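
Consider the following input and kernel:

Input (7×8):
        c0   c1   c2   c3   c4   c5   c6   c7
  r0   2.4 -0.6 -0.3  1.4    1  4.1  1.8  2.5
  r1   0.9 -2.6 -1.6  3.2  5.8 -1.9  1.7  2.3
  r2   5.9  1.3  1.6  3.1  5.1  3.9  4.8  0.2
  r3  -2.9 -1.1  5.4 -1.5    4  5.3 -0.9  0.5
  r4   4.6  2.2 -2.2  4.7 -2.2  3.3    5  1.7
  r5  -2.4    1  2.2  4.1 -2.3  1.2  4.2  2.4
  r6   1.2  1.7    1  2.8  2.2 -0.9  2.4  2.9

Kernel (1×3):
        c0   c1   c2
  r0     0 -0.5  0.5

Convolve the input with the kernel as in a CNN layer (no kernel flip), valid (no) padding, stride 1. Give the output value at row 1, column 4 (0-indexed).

The receptive field on the input at this output position is [5.8 -1.9 1.7]. Elementwise product with the kernel and sum: -1.9·-0.5 + 1.7·0.5.

1.8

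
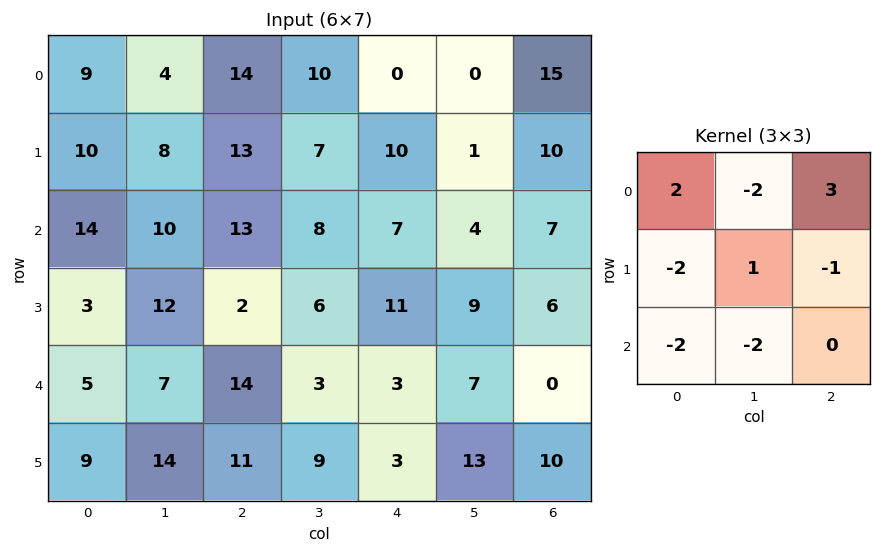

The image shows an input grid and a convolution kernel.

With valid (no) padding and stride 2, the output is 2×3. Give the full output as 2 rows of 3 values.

Output[0,0]: The receptive field on the input at this output position is [9 4 14 / 10 8 13 / 14 10 13]. Elementwise product with the kernel and sum: 9·2 + 4·-2 + 14·3 + 10·-2 + 8·1 + 13·-1 + 14·-2 + 10·-2.
Output[0,1]: The receptive field on the input at this output position is [14 10 0 / 13 7 10 / 13 8 7]. Elementwise product with the kernel and sum: 14·2 + 10·-2 + 0·3 + 13·-2 + 7·1 + 10·-1 + 13·-2 + 8·-2.

-21 -63 -6
27 -12 -12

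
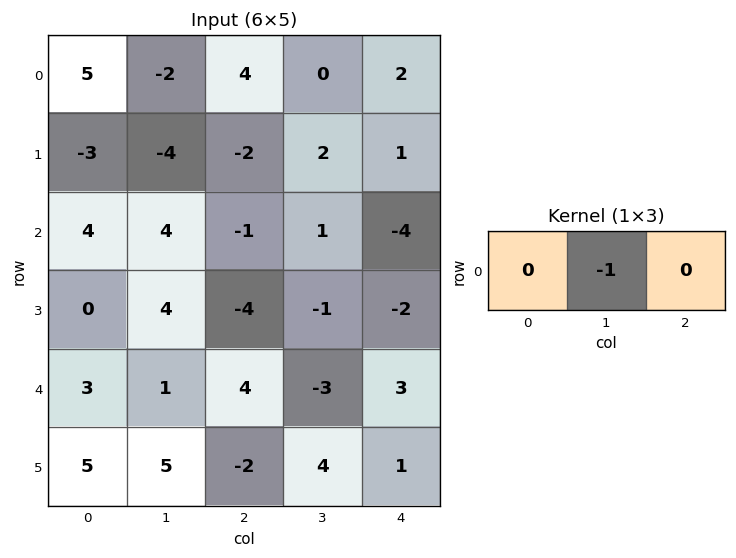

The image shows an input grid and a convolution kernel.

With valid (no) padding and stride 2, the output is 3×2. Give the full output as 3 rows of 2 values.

Output[0,0]: The receptive field on the input at this output position is [5 -2 4]. Elementwise product with the kernel and sum: -2·-1.
Output[0,1]: The receptive field on the input at this output position is [4 0 2]. Elementwise product with the kernel and sum: 0·-1.

2 0
-4 -1
-1 3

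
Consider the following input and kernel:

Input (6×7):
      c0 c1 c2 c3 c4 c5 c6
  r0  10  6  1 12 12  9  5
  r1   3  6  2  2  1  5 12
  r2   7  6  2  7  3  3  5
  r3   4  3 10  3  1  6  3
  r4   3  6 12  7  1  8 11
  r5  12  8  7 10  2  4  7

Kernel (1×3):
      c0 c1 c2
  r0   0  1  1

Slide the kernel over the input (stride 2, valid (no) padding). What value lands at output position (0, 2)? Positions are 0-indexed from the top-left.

14

The receptive field on the input at this output position is [12 9 5]. Elementwise product with the kernel and sum: 9·1 + 5·1.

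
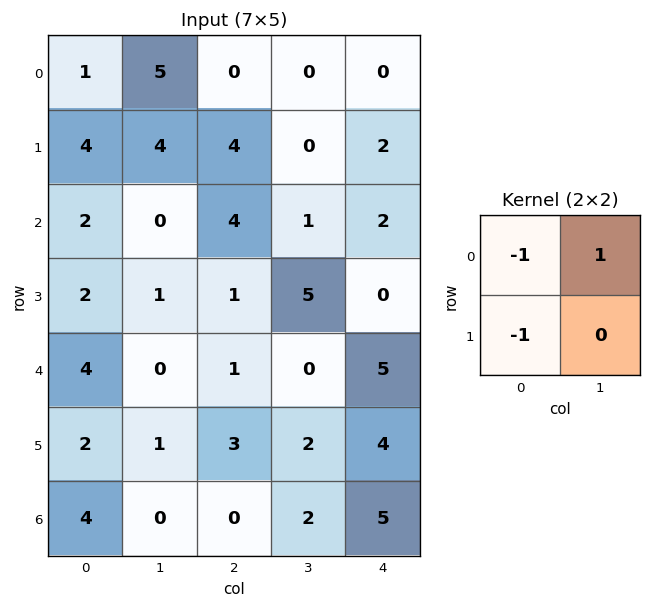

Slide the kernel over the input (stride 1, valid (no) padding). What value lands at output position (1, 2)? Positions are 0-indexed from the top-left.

-8

The receptive field on the input at this output position is [4 0 / 4 1]. Elementwise product with the kernel and sum: 4·-1 + 0·1 + 4·-1.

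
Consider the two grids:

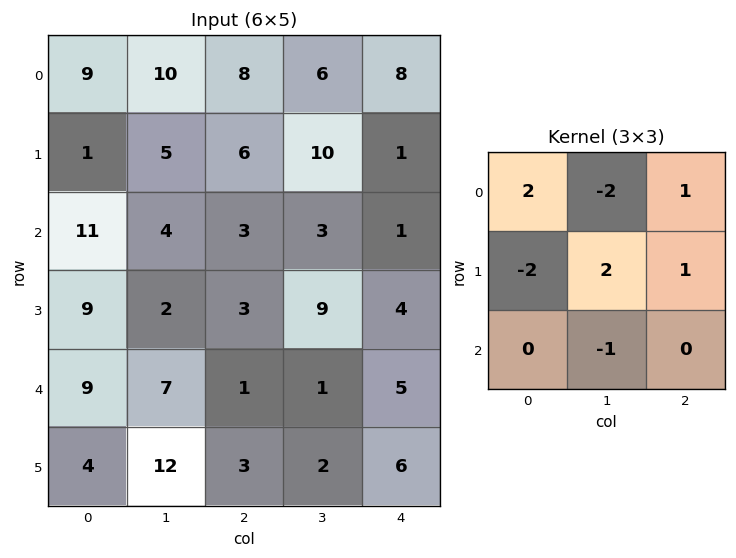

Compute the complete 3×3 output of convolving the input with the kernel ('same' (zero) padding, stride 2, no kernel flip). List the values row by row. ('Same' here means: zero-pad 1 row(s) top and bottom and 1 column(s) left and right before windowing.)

27 -4 3
20 6 10
5 -7 12

Output[0,0]: The receptive field on the zero-padded input at this output position is [0 0 0 / 0 9 10 / 0 1 5]. Elementwise product with the kernel and sum: 0·2 + 0·-2 + 0·1 + 0·-2 + 9·2 + 10·1 + 1·-1.
Output[0,1]: The receptive field on the zero-padded input at this output position is [0 0 0 / 10 8 6 / 5 6 10]. Elementwise product with the kernel and sum: 0·2 + 0·-2 + 0·1 + 10·-2 + 8·2 + 6·1 + 6·-1.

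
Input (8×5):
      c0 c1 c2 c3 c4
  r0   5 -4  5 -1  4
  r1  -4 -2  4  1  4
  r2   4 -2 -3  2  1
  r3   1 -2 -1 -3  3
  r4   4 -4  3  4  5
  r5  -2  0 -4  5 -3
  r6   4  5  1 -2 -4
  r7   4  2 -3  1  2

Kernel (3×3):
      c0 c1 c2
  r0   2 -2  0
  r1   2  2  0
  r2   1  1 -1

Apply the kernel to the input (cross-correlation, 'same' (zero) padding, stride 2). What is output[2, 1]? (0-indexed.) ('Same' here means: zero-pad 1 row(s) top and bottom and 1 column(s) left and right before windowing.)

The receptive field on the zero-padded input at this output position is [-2 -1 -3 / -4 3 4 / 0 -4 5]. Elementwise product with the kernel and sum: -2·2 + -1·-2 + -4·2 + 3·2 + 0·1 + -4·1 + 5·-1.

-13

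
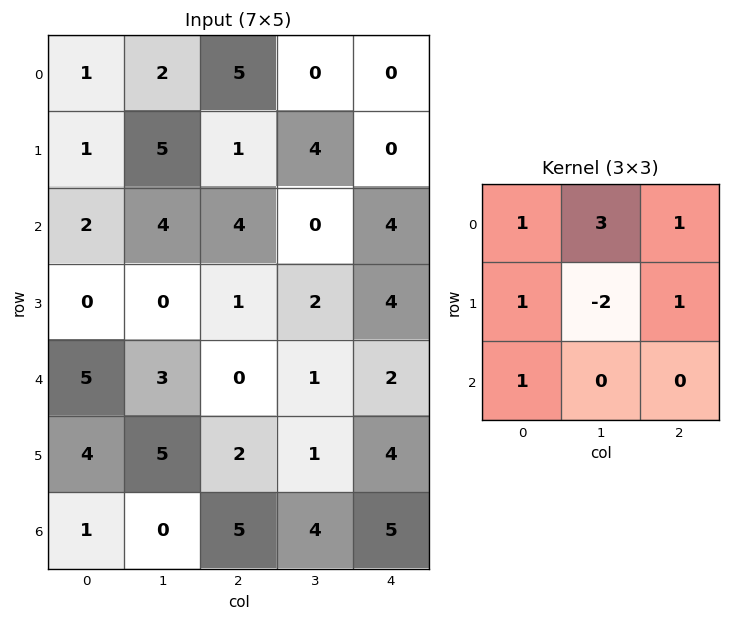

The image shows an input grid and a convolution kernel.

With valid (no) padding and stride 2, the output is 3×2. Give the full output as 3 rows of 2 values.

Output[0,0]: The receptive field on the input at this output position is [1 2 5 / 1 5 1 / 2 4 4]. Elementwise product with the kernel and sum: 1·1 + 2·3 + 5·1 + 1·1 + 5·-2 + 1·1 + 2·1.

6 2
24 9
11 14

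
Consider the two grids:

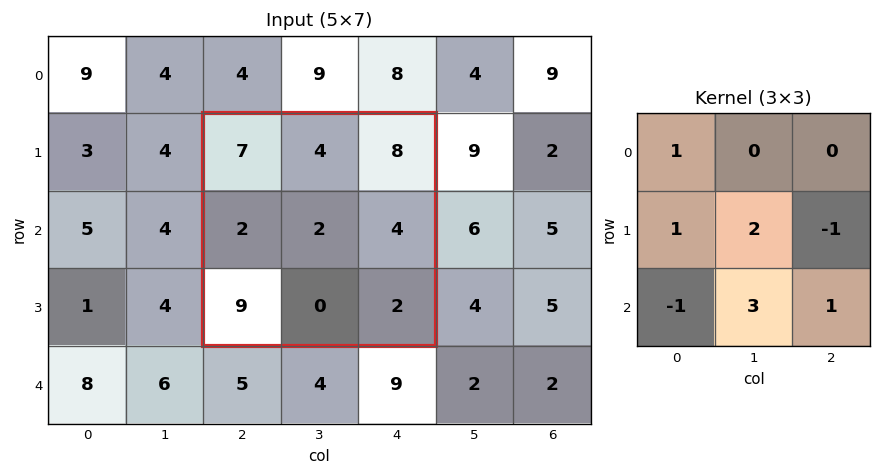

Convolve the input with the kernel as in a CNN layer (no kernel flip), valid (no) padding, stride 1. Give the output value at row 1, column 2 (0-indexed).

2

The receptive field on the input at this output position is [7 4 8 / 2 2 4 / 9 0 2]. Elementwise product with the kernel and sum: 7·1 + 2·1 + 2·2 + 4·-1 + 9·-1 + 0·3 + 2·1.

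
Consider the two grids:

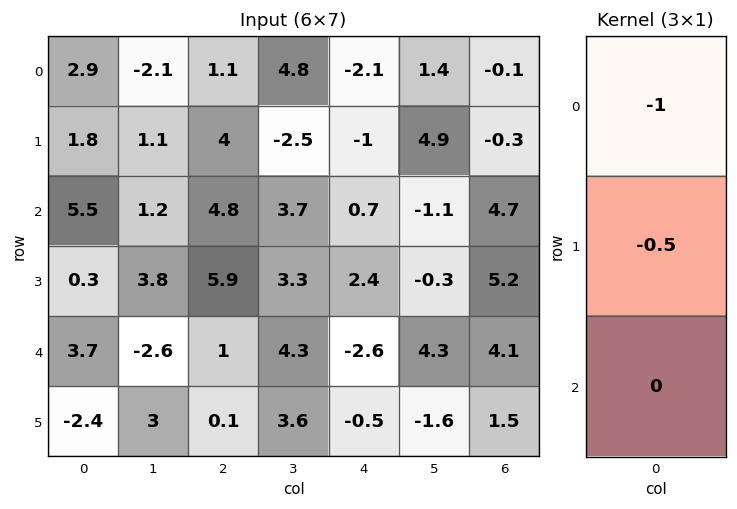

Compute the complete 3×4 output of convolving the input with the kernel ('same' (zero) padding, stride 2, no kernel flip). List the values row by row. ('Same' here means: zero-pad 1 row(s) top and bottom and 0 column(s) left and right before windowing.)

Output[0,0]: The receptive field on the zero-padded input at this output position is [0 / 2.9 / 1.8]. Elementwise product with the kernel and sum: 0·-1 + 2.9·-0.5.
Output[0,1]: The receptive field on the zero-padded input at this output position is [0 / 1.1 / 4]. Elementwise product with the kernel and sum: 0·-1 + 1.1·-0.5.

-1.45 -0.55 1.05 0.05
-4.55 -6.4 0.65 -2.05
-2.15 -6.4 -1.1 -7.25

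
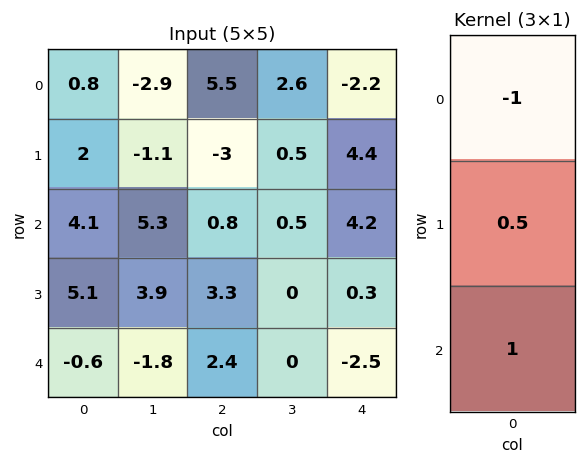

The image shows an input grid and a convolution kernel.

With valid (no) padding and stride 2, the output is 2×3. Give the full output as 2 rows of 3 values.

Output[0,0]: The receptive field on the input at this output position is [0.8 / 2 / 4.1]. Elementwise product with the kernel and sum: 0.8·-1 + 2·0.5 + 4.1·1.

4.3 -6.2 8.6
-2.15 3.25 -6.55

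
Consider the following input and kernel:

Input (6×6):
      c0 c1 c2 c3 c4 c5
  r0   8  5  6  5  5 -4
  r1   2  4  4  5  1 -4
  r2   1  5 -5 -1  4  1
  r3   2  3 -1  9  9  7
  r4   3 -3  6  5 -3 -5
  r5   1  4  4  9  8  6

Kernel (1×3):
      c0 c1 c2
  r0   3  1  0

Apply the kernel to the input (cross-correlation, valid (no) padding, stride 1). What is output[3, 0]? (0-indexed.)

9

The receptive field on the input at this output position is [2 3 -1]. Elementwise product with the kernel and sum: 2·3 + 3·1.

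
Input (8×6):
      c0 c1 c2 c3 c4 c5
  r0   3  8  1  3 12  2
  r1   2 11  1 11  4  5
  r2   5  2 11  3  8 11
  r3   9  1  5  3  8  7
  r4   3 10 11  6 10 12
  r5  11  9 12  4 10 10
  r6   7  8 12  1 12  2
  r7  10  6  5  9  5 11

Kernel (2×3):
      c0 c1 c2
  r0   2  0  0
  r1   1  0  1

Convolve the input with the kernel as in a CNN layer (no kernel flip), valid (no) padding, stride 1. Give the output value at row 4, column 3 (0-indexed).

The receptive field on the input at this output position is [6 10 12 / 4 10 10]. Elementwise product with the kernel and sum: 6·2 + 4·1 + 10·1.

26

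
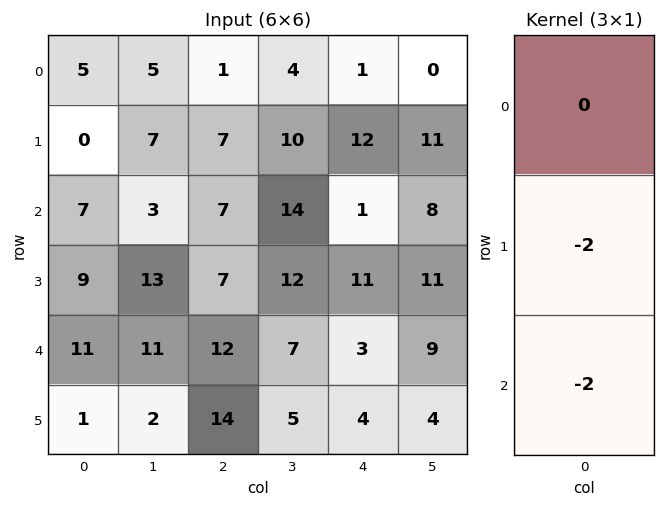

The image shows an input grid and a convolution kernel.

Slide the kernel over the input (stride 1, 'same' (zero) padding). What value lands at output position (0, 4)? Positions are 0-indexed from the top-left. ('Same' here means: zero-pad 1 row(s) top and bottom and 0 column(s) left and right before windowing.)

The receptive field on the zero-padded input at this output position is [0 / 1 / 12]. Elementwise product with the kernel and sum: 1·-2 + 12·-2.

-26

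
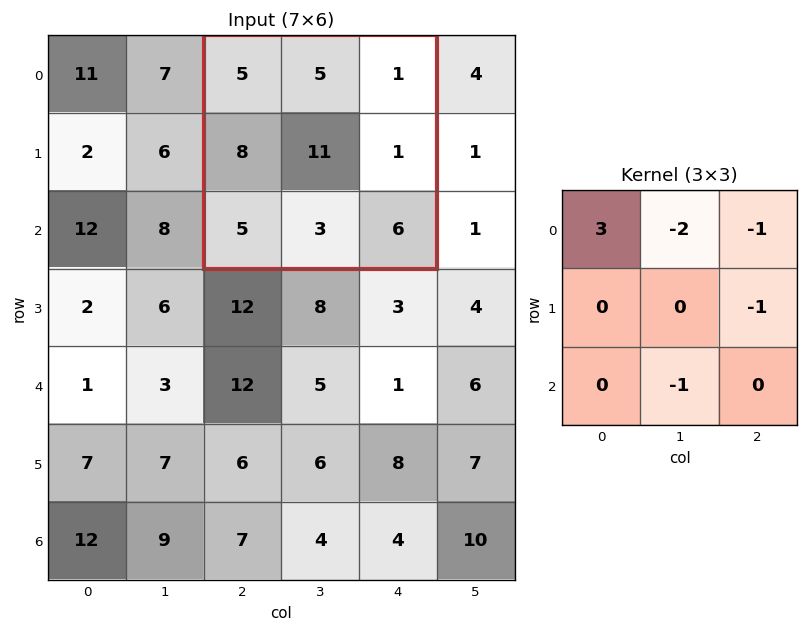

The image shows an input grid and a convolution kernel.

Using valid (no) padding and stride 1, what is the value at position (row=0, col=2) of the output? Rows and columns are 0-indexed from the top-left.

0

The receptive field on the input at this output position is [5 5 1 / 8 11 1 / 5 3 6]. Elementwise product with the kernel and sum: 5·3 + 5·-2 + 1·-1 + 1·-1 + 3·-1.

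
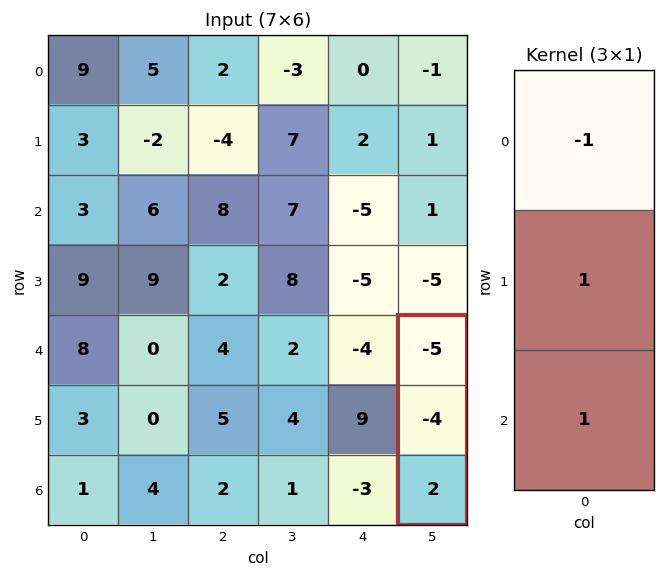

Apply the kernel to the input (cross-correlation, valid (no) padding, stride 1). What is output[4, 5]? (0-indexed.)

3

The receptive field on the input at this output position is [-5 / -4 / 2]. Elementwise product with the kernel and sum: -5·-1 + -4·1 + 2·1.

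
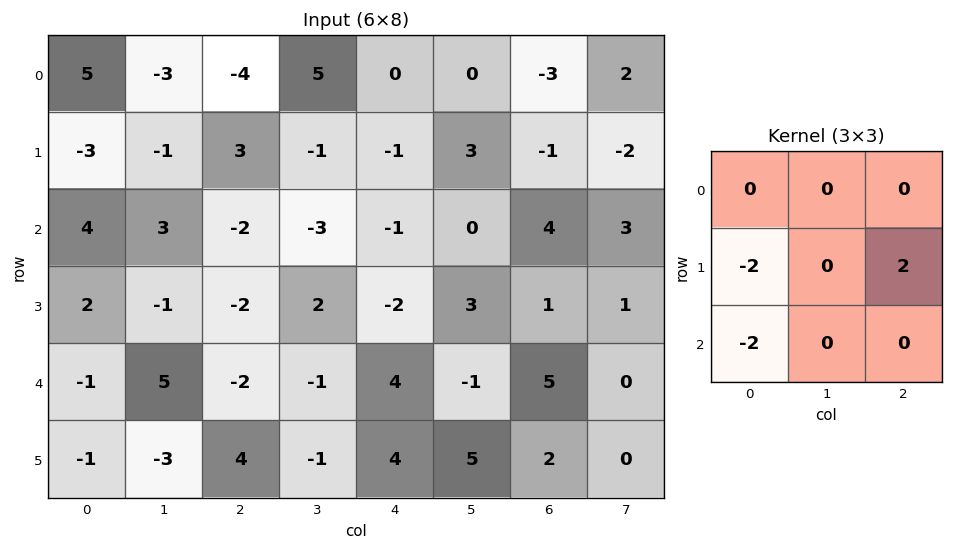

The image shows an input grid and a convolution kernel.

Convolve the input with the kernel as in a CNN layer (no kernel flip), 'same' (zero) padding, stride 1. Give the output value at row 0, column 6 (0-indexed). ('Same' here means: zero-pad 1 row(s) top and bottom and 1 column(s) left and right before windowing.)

The receptive field on the zero-padded input at this output position is [0 0 0 / 0 -3 2 / 3 -1 -2]. Elementwise product with the kernel and sum: 0·-2 + 2·2 + 3·-2.

-2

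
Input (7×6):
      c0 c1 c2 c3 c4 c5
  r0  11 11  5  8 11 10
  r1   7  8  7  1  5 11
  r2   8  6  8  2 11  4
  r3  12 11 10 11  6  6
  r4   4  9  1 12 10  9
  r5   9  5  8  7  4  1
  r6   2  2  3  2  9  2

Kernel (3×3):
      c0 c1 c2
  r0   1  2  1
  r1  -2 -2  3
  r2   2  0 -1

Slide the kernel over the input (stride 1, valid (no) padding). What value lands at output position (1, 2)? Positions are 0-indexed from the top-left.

41

The receptive field on the input at this output position is [7 1 5 / 8 2 11 / 10 11 6]. Elementwise product with the kernel and sum: 7·1 + 1·2 + 5·1 + 8·-2 + 2·-2 + 11·3 + 10·2 + 6·-1.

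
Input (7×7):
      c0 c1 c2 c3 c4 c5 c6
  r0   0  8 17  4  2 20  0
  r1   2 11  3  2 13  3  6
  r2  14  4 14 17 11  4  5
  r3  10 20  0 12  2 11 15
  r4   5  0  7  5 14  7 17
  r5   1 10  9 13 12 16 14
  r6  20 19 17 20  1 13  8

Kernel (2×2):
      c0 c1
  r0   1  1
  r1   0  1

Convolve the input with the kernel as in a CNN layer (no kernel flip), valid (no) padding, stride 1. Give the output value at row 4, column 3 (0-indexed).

31

The receptive field on the input at this output position is [5 14 / 13 12]. Elementwise product with the kernel and sum: 5·1 + 14·1 + 12·1.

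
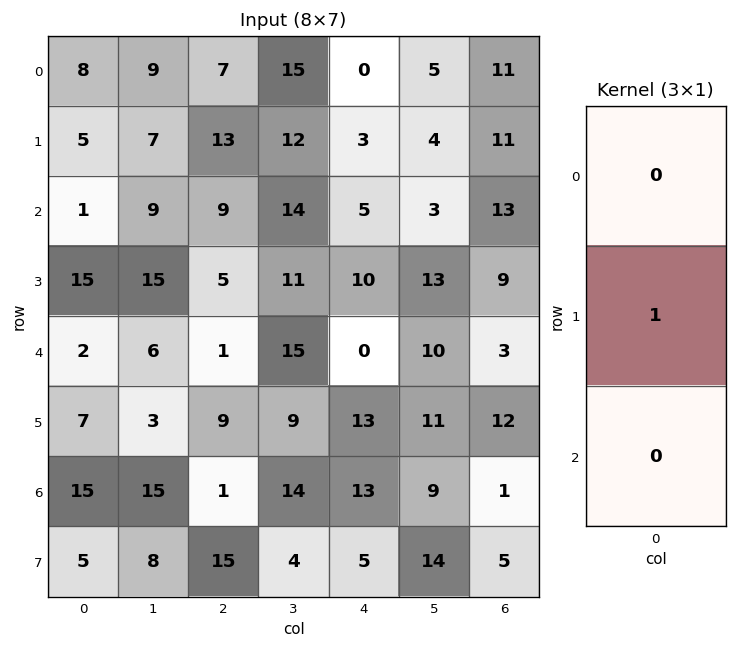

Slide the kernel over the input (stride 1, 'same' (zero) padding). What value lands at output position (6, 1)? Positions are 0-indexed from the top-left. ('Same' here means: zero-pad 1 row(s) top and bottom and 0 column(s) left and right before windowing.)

15

The receptive field on the zero-padded input at this output position is [3 / 15 / 8]. Elementwise product with the kernel and sum: 15·1.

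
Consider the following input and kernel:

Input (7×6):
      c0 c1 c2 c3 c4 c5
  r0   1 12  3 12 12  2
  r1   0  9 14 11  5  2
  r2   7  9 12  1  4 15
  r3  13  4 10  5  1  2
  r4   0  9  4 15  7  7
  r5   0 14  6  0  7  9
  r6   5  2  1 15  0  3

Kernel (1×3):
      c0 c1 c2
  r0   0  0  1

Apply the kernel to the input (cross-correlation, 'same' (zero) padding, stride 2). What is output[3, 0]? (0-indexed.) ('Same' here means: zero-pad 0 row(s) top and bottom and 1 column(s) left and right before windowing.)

2

The receptive field on the zero-padded input at this output position is [0 5 2]. Elementwise product with the kernel and sum: 2·1.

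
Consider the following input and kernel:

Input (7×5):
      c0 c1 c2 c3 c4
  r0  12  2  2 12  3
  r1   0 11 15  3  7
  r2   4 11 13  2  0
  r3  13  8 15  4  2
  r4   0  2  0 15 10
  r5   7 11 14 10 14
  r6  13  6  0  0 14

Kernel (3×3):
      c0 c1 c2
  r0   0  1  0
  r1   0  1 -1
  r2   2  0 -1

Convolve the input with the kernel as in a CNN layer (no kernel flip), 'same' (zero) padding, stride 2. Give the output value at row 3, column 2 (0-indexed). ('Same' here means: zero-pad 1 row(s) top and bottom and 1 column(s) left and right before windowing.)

28

The receptive field on the zero-padded input at this output position is [10 14 0 / 0 14 0 / 0 0 0]. Elementwise product with the kernel and sum: 14·1 + 14·1 + 0·-1 + 0·2 + 0·-1.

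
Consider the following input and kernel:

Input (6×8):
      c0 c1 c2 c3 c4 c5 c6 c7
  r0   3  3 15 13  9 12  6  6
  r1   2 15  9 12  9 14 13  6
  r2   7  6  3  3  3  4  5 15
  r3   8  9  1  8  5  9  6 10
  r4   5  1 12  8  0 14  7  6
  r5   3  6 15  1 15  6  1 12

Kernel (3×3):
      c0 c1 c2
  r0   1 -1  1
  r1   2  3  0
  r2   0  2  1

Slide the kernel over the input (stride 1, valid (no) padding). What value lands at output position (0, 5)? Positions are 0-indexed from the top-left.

The receptive field on the input at this output position is [12 6 6 / 14 13 6 / 4 5 15]. Elementwise product with the kernel and sum: 12·1 + 6·-1 + 6·1 + 14·2 + 13·3 + 5·2 + 15·1.

104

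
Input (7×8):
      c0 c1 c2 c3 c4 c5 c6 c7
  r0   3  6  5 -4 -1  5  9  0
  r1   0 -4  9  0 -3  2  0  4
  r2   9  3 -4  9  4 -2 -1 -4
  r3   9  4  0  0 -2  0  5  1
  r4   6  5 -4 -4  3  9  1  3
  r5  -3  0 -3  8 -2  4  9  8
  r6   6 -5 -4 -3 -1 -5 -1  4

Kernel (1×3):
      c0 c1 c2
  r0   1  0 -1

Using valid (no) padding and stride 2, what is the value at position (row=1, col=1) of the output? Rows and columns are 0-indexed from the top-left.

-8

The receptive field on the input at this output position is [-4 9 4]. Elementwise product with the kernel and sum: -4·1 + 4·-1.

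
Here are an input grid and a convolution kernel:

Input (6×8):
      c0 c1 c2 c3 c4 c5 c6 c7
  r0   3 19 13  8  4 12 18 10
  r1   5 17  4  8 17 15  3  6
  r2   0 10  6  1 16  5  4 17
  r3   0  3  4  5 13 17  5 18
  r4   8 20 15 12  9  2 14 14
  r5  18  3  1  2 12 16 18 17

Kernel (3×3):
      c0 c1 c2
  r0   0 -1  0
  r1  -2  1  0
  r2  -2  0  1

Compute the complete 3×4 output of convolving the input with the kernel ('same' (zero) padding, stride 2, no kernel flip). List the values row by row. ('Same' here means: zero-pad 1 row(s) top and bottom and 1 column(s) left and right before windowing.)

Output[0,0]: The receptive field on the zero-padded input at this output position is [0 0 0 / 0 3 19 / 0 5 17]. Elementwise product with the kernel and sum: 0·-1 + 0·-2 + 3·1 + 0·-2 + 17·1.
Output[0,1]: The receptive field on the zero-padded input at this output position is [0 0 0 / 19 13 8 / 17 4 8]. Elementwise product with the kernel and sum: 0·-1 + 19·-2 + 13·1 + 17·-2 + 8·1.

20 -51 -13 -30
-2 -19 4 -25
11 -33 -16 -10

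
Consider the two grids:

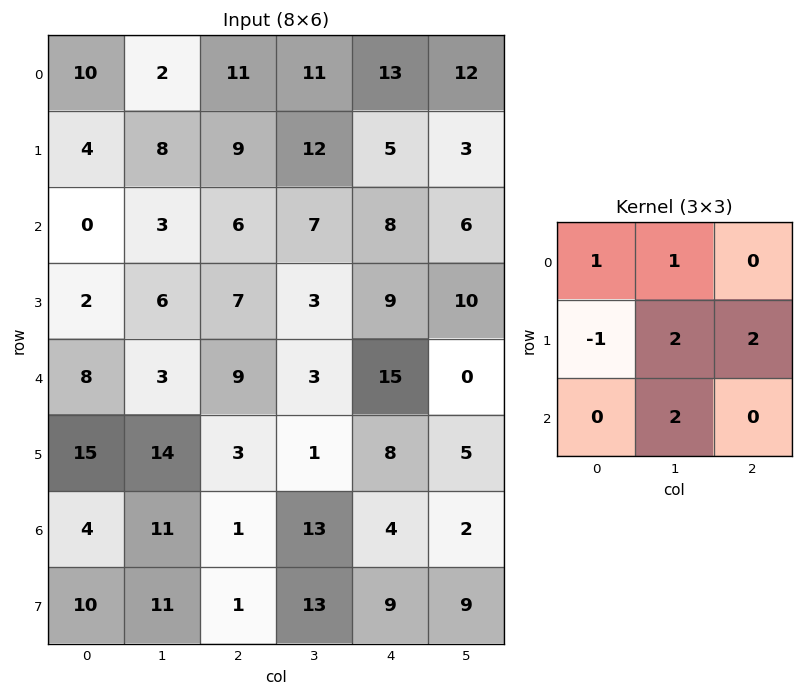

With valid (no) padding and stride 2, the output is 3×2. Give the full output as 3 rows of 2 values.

48 61
33 36
52 53

Output[0,0]: The receptive field on the input at this output position is [10 2 11 / 4 8 9 / 0 3 6]. Elementwise product with the kernel and sum: 10·1 + 2·1 + 4·-1 + 8·2 + 9·2 + 3·2.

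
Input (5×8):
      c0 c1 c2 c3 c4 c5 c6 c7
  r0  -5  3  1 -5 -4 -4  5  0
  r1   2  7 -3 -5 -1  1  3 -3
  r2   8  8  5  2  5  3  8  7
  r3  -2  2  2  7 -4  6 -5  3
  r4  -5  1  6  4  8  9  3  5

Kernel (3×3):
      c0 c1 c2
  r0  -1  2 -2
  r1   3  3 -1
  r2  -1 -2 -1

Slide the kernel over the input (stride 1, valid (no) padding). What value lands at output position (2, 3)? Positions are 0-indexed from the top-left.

The receptive field on the input at this output position is [2 5 3 / 7 -4 6 / 4 8 9]. Elementwise product with the kernel and sum: 2·-1 + 5·2 + 3·-2 + 7·3 + -4·3 + 6·-1 + 4·-1 + 8·-2 + 9·-1.

-24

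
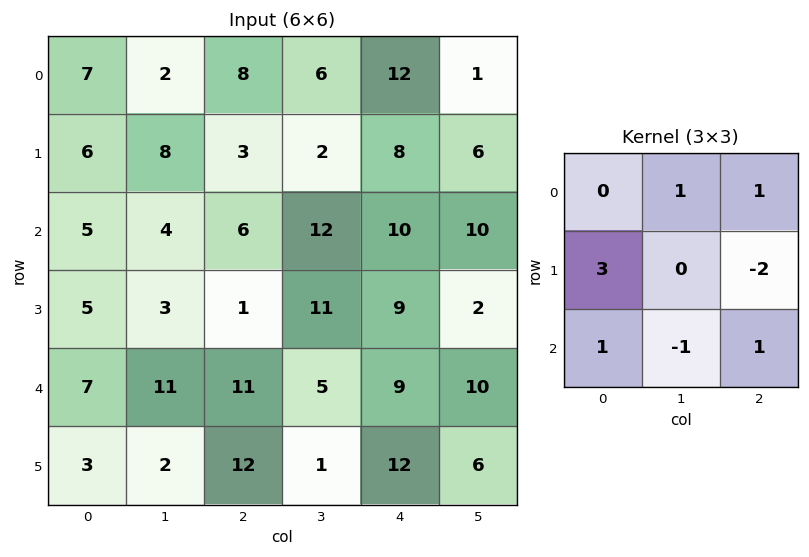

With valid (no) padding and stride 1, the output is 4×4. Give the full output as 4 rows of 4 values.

Output[0,0]: The receptive field on the input at this output position is [7 2 8 / 6 8 3 / 5 4 6]. Elementwise product with the kernel and sum: 2·1 + 8·1 + 6·3 + 3·-2 + 5·1 + 4·-1 + 6·1.
Output[0,1]: The receptive field on the input at this output position is [2 8 6 / 8 3 2 / 4 6 12]. Elementwise product with the kernel and sum: 8·1 + 6·1 + 8·3 + 2·-2 + 4·1 + 6·-1 + 12·1.

29 44 15 19
17 6 7 34
30 10 22 55
16 26 58 1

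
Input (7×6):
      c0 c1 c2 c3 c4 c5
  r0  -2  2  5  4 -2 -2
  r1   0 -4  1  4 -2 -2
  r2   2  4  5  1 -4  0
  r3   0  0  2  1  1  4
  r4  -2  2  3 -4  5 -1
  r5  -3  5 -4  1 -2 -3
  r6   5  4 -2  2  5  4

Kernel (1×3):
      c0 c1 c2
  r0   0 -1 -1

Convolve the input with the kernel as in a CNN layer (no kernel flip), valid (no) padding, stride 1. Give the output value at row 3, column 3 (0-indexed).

The receptive field on the input at this output position is [1 1 4]. Elementwise product with the kernel and sum: 1·-1 + 4·-1.

-5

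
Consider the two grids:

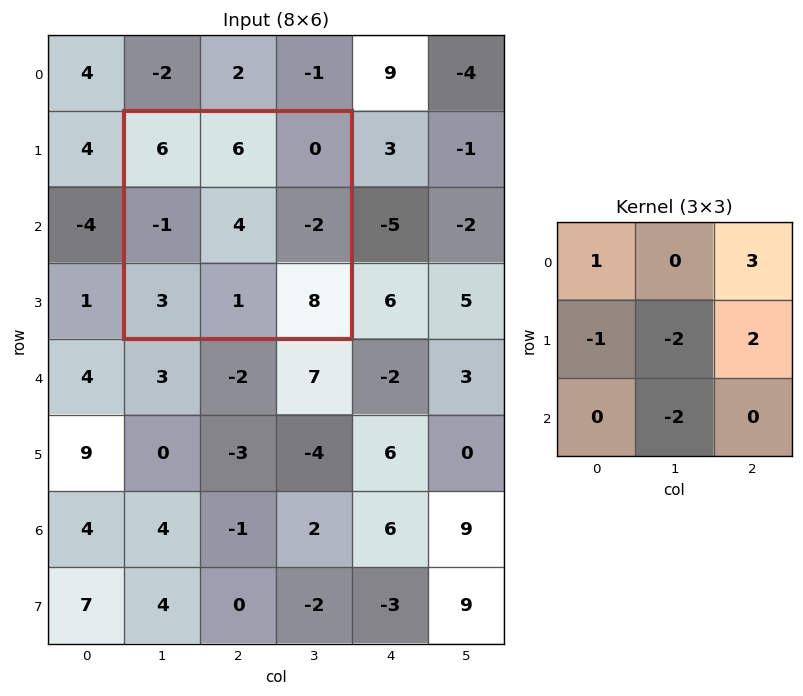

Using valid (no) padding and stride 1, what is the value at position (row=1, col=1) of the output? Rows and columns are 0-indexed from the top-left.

The receptive field on the input at this output position is [6 6 0 / -1 4 -2 / 3 1 8]. Elementwise product with the kernel and sum: 6·1 + 0·3 + -1·-1 + 4·-2 + -2·2 + 1·-2.

-7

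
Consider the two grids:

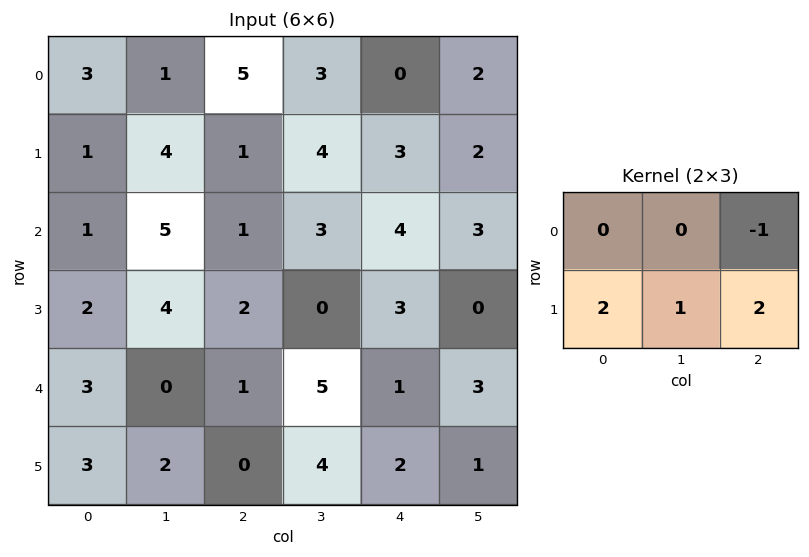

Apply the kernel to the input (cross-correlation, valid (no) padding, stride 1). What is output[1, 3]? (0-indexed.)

14

The receptive field on the input at this output position is [4 3 2 / 3 4 3]. Elementwise product with the kernel and sum: 2·-1 + 3·2 + 4·1 + 3·2.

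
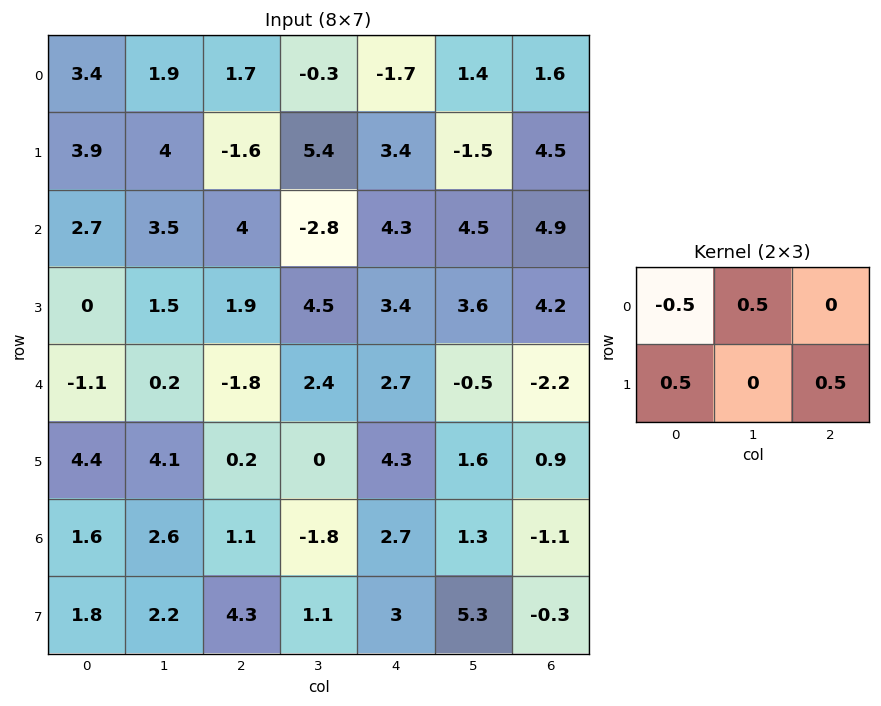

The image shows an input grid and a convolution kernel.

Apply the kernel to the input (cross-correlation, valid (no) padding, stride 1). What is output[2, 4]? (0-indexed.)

3.9

The receptive field on the input at this output position is [4.3 4.5 4.9 / 3.4 3.6 4.2]. Elementwise product with the kernel and sum: 4.3·-0.5 + 4.5·0.5 + 3.4·0.5 + 4.2·0.5.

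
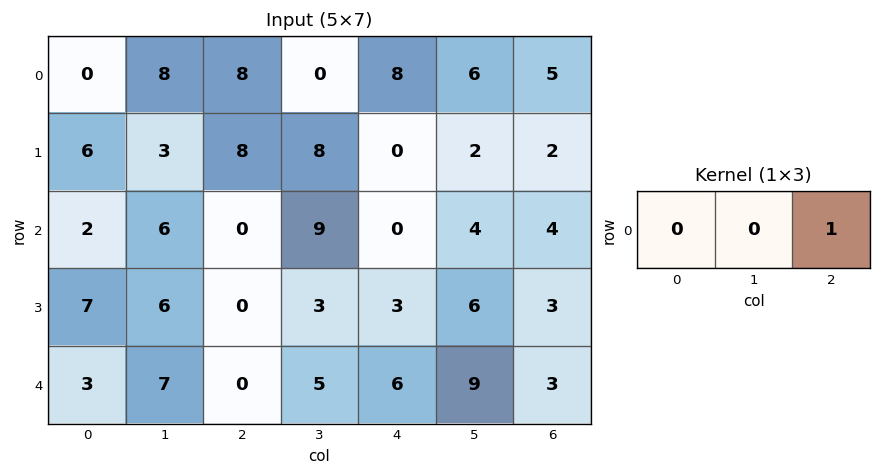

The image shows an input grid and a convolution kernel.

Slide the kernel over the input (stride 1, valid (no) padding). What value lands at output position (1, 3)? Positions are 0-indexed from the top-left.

The receptive field on the input at this output position is [8 0 2]. Elementwise product with the kernel and sum: 2·1.

2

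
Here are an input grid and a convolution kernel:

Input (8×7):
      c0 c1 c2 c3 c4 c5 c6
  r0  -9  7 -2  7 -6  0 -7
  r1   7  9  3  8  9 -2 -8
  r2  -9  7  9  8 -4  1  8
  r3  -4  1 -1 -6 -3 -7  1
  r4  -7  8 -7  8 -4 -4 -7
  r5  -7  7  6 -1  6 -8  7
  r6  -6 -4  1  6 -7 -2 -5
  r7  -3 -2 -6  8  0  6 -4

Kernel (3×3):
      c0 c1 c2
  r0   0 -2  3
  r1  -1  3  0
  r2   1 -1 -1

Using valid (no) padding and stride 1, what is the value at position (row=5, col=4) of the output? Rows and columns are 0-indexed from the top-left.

36

The receptive field on the input at this output position is [6 -8 7 / -7 -2 -5 / 0 6 -4]. Elementwise product with the kernel and sum: -8·-2 + 7·3 + -7·-1 + -2·3 + 0·1 + 6·-1 + -4·-1.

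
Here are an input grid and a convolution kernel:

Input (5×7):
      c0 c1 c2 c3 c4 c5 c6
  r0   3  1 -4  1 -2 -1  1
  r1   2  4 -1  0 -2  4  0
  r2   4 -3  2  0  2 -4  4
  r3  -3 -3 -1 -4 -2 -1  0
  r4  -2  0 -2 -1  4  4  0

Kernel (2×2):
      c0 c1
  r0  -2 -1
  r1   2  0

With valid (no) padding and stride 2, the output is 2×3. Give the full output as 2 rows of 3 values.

-3 5 1
-11 -6 -4

Output[0,0]: The receptive field on the input at this output position is [3 1 / 2 4]. Elementwise product with the kernel and sum: 3·-2 + 1·-1 + 2·2.
Output[0,1]: The receptive field on the input at this output position is [-4 1 / -1 0]. Elementwise product with the kernel and sum: -4·-2 + 1·-1 + -1·2.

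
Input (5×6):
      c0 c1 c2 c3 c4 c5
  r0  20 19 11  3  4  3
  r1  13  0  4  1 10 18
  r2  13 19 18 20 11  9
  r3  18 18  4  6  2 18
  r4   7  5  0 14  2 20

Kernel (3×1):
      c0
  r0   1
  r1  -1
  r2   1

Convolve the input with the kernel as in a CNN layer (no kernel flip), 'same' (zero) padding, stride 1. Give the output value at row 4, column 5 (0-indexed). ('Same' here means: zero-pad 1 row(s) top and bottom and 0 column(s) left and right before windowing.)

The receptive field on the zero-padded input at this output position is [18 / 20 / 0]. Elementwise product with the kernel and sum: 18·1 + 20·-1 + 0·1.

-2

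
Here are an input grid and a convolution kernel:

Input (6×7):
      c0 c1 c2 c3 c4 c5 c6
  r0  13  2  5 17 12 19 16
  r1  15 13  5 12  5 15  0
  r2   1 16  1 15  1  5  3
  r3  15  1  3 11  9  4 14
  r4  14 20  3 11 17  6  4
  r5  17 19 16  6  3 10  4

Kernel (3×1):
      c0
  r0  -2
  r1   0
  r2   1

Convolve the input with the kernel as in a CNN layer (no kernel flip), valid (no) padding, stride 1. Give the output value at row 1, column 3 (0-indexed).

-13

The receptive field on the input at this output position is [12 / 15 / 11]. Elementwise product with the kernel and sum: 12·-2 + 11·1.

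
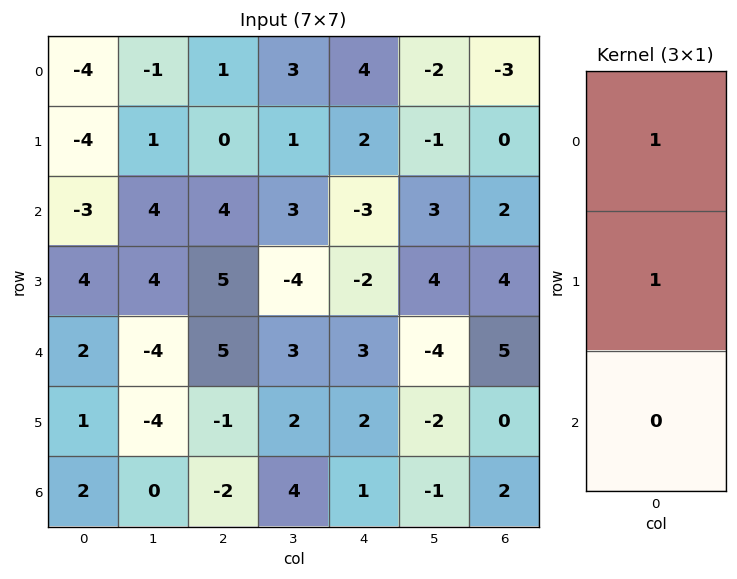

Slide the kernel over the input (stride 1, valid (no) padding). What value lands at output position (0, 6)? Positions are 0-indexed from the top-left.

The receptive field on the input at this output position is [-3 / 0 / 2]. Elementwise product with the kernel and sum: -3·1 + 0·1.

-3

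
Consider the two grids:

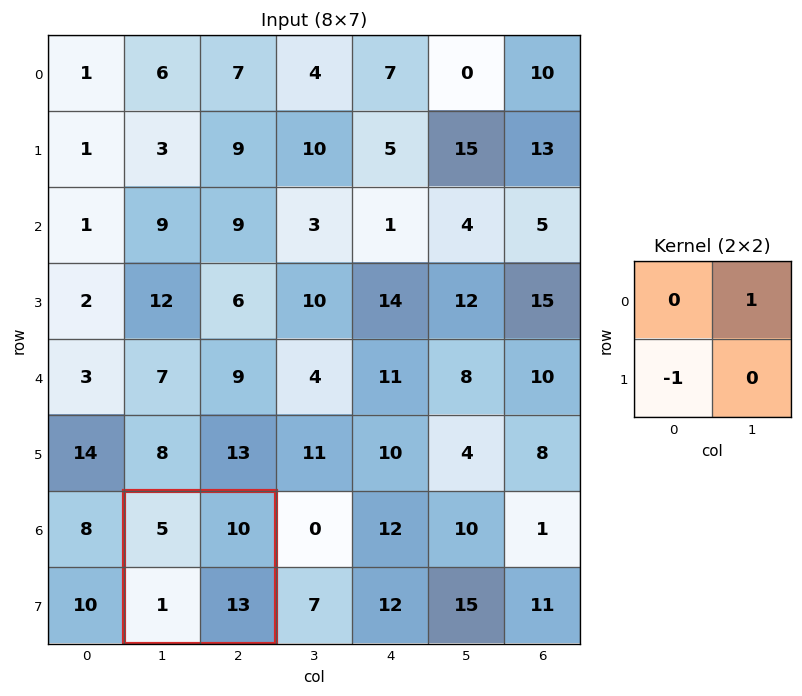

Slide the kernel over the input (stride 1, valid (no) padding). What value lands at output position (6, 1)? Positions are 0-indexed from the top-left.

The receptive field on the input at this output position is [5 10 / 1 13]. Elementwise product with the kernel and sum: 10·1 + 1·-1.

9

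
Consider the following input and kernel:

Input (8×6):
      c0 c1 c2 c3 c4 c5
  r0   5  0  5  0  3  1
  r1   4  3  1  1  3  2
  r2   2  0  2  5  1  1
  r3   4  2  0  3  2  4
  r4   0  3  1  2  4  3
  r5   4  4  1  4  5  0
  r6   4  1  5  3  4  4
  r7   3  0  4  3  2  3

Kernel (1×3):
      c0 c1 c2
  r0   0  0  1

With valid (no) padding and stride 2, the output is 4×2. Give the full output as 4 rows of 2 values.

5 3
2 1
1 4
5 4

Output[0,0]: The receptive field on the input at this output position is [5 0 5]. Elementwise product with the kernel and sum: 5·1.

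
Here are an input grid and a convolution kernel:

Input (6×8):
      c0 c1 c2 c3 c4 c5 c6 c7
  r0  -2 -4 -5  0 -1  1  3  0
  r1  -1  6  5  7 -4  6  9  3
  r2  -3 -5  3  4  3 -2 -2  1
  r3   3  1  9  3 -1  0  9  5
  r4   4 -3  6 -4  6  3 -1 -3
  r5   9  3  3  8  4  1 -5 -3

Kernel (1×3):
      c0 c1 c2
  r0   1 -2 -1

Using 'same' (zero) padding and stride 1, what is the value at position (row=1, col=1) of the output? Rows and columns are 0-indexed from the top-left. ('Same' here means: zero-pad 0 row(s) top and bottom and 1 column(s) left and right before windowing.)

-18

The receptive field on the zero-padded input at this output position is [-1 6 5]. Elementwise product with the kernel and sum: -1·1 + 6·-2 + 5·-1.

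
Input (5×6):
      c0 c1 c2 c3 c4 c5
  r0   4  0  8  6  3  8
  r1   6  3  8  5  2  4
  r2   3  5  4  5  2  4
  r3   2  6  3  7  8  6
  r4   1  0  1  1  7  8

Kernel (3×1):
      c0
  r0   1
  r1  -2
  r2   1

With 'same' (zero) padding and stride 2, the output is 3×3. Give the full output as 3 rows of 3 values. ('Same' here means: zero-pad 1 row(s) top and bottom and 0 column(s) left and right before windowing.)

-2 -8 -4
2 3 6
0 1 -6

Output[0,0]: The receptive field on the zero-padded input at this output position is [0 / 4 / 6]. Elementwise product with the kernel and sum: 0·1 + 4·-2 + 6·1.
Output[0,1]: The receptive field on the zero-padded input at this output position is [0 / 8 / 8]. Elementwise product with the kernel and sum: 0·1 + 8·-2 + 8·1.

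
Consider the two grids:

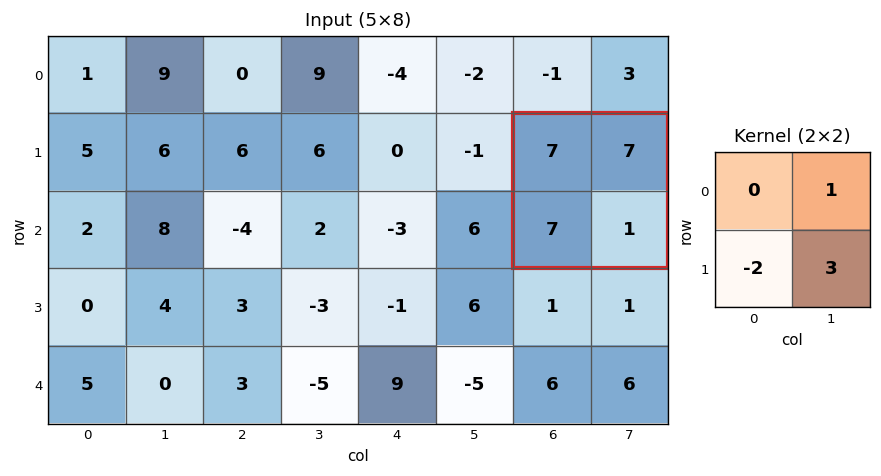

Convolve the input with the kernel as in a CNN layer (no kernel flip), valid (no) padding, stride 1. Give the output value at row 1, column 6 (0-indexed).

-4

The receptive field on the input at this output position is [7 7 / 7 1]. Elementwise product with the kernel and sum: 7·1 + 7·-2 + 1·3.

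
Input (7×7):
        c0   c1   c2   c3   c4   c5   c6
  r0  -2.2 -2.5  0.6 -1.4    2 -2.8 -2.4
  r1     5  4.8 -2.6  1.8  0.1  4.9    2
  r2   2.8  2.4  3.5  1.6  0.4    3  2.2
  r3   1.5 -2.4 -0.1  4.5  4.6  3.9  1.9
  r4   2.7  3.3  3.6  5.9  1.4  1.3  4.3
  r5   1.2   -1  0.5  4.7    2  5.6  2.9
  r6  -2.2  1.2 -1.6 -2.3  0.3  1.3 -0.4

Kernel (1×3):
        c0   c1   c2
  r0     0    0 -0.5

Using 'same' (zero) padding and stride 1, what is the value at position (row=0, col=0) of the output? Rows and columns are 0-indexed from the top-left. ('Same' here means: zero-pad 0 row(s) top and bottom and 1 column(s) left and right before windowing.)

The receptive field on the zero-padded input at this output position is [0 -2.2 -2.5]. Elementwise product with the kernel and sum: -2.5·-0.5.

1.25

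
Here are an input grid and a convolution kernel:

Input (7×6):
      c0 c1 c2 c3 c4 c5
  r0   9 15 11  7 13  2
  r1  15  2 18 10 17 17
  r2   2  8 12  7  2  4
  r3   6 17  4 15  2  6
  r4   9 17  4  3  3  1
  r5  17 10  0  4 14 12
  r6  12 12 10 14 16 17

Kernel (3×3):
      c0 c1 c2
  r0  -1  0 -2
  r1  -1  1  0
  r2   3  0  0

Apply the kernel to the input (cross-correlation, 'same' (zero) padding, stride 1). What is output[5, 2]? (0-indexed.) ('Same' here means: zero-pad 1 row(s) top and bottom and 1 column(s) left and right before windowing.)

3

The receptive field on the zero-padded input at this output position is [17 4 3 / 10 0 4 / 12 10 14]. Elementwise product with the kernel and sum: 17·-1 + 3·-2 + 10·-1 + 0·1 + 12·3.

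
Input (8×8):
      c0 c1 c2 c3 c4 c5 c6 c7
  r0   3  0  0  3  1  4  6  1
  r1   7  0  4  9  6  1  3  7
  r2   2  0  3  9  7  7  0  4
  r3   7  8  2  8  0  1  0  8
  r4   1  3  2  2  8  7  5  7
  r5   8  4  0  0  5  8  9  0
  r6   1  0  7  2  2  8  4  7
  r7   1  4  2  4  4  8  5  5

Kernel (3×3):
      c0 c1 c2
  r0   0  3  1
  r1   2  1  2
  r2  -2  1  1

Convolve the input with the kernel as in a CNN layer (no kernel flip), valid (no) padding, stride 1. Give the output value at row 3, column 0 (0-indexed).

23

The receptive field on the input at this output position is [7 8 2 / 1 3 2 / 8 4 0]. Elementwise product with the kernel and sum: 8·3 + 2·1 + 1·2 + 3·1 + 2·2 + 8·-2 + 4·1 + 0·1.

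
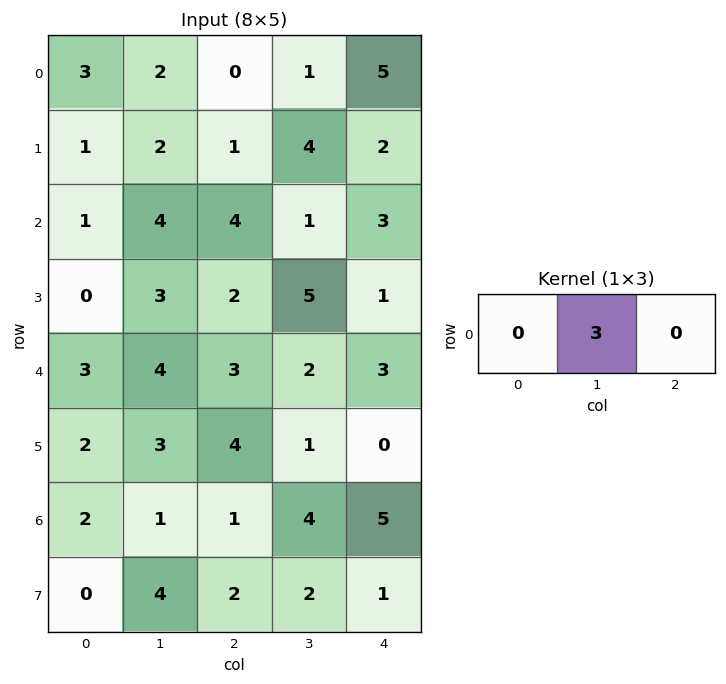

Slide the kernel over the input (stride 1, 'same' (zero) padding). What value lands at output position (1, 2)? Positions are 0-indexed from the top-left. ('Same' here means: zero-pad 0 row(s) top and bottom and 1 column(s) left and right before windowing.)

3

The receptive field on the zero-padded input at this output position is [2 1 4]. Elementwise product with the kernel and sum: 1·3.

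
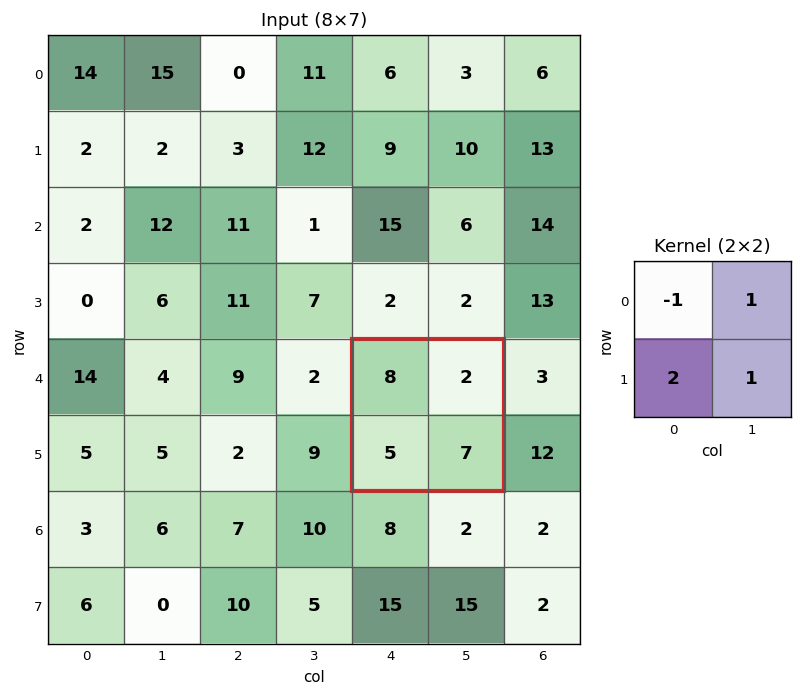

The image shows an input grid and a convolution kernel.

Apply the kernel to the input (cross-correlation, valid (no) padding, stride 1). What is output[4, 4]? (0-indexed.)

11

The receptive field on the input at this output position is [8 2 / 5 7]. Elementwise product with the kernel and sum: 8·-1 + 2·1 + 5·2 + 7·1.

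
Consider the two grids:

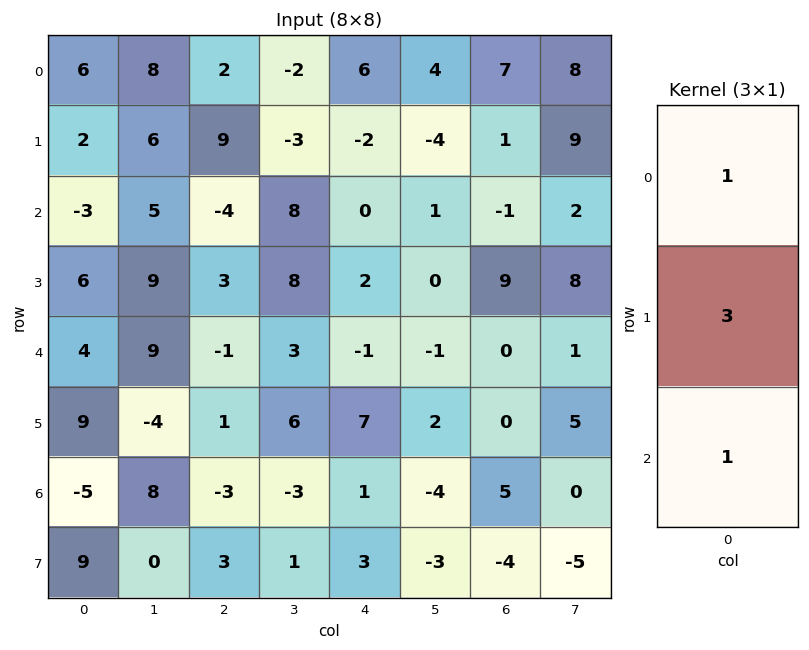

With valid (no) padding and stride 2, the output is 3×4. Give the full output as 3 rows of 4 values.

Output[0,0]: The receptive field on the input at this output position is [6 / 2 / -3]. Elementwise product with the kernel and sum: 6·1 + 2·3 + -3·1.
Output[0,1]: The receptive field on the input at this output position is [2 / 9 / -4]. Elementwise product with the kernel and sum: 2·1 + 9·3 + -4·1.

9 25 0 9
19 4 5 26
26 -1 21 5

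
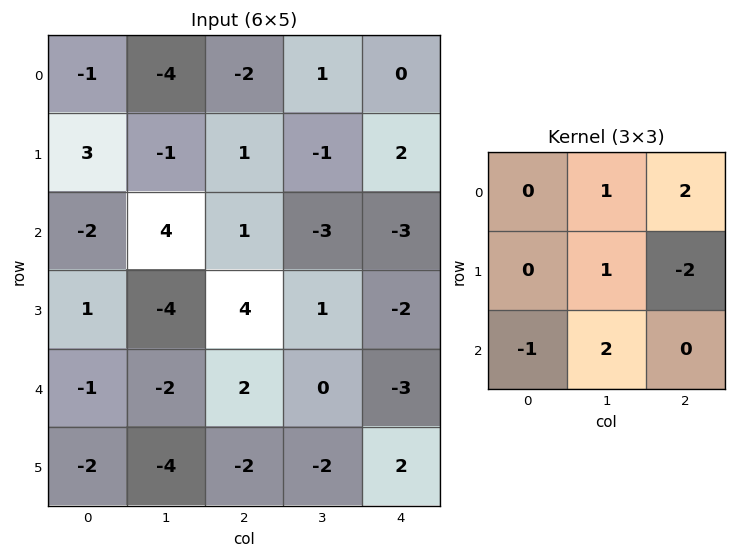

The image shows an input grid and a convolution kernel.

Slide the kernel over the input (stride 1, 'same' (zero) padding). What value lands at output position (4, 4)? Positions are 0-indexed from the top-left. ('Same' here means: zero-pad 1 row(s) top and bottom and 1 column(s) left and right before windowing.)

The receptive field on the zero-padded input at this output position is [1 -2 0 / 0 -3 0 / -2 2 0]. Elementwise product with the kernel and sum: -2·1 + 0·2 + -3·1 + 0·-2 + -2·-1 + 2·2.

1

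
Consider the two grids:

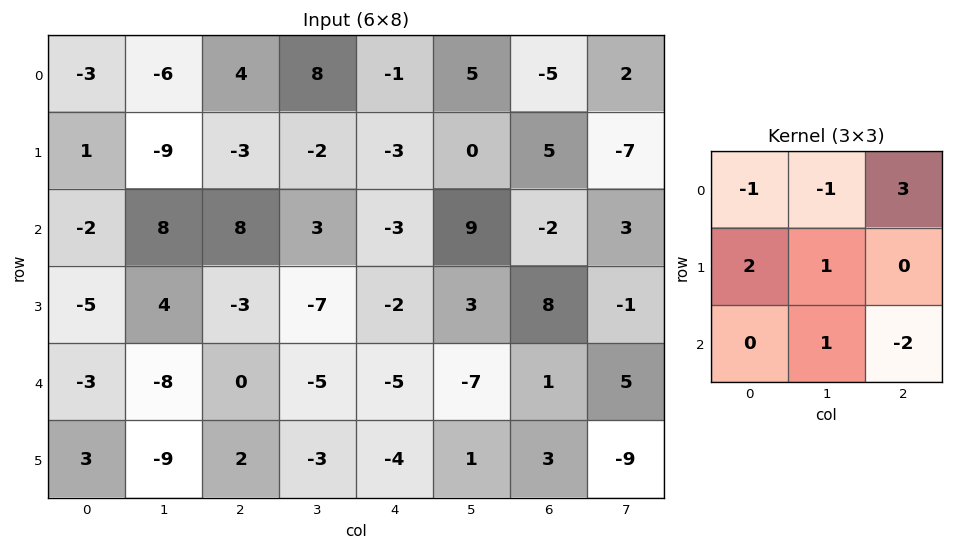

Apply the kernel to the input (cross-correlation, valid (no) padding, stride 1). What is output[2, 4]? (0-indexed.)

-22

The receptive field on the input at this output position is [-3 9 -2 / -2 3 8 / -5 -7 1]. Elementwise product with the kernel and sum: -3·-1 + 9·-1 + -2·3 + -2·2 + 3·1 + -7·1 + 1·-2.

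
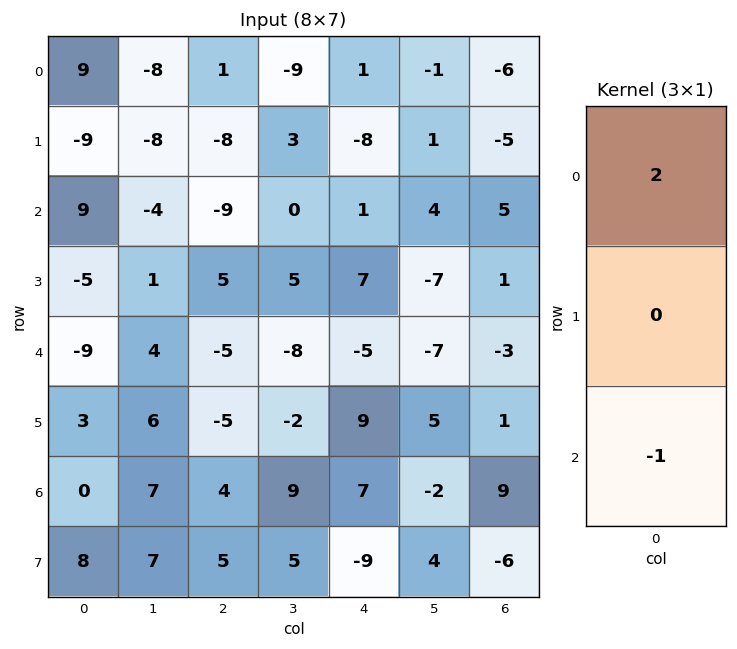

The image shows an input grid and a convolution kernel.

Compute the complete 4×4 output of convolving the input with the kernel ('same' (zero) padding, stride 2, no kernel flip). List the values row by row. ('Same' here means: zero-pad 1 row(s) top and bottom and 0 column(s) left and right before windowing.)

Output[0,0]: The receptive field on the zero-padded input at this output position is [0 / 9 / -9]. Elementwise product with the kernel and sum: 0·2 + -9·-1.

9 8 8 5
-13 -21 -23 -11
-13 15 5 1
-2 -15 27 8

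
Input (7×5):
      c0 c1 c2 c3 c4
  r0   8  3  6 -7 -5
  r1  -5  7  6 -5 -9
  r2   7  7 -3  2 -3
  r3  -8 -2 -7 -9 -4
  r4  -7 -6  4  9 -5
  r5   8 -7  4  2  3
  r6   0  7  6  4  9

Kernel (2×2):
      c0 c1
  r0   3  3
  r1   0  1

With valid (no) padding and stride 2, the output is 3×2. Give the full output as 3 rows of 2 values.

40 -8
40 -12
-46 41

Output[0,0]: The receptive field on the input at this output position is [8 3 / -5 7]. Elementwise product with the kernel and sum: 8·3 + 3·3 + 7·1.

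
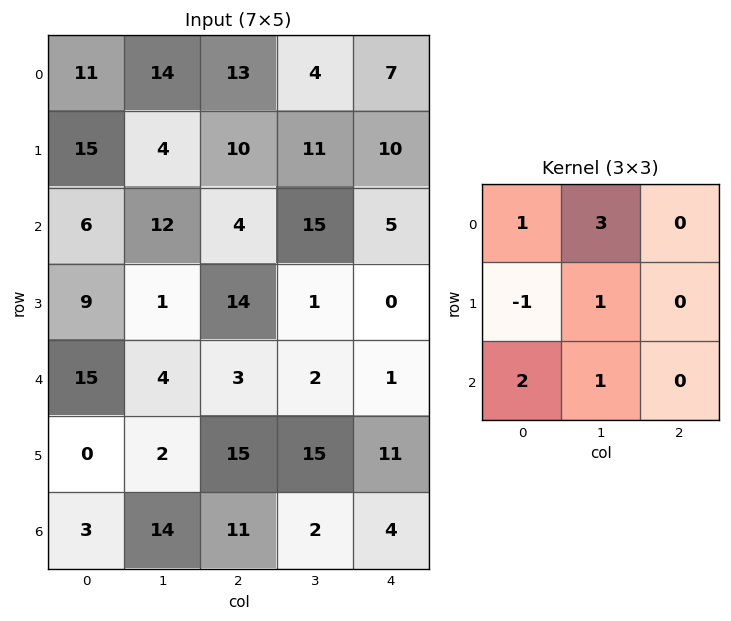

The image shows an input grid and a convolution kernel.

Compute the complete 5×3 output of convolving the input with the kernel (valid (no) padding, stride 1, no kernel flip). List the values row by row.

66 87 49
52 42 83
68 48 44
3 61 61
49 65 33

Output[0,0]: The receptive field on the input at this output position is [11 14 13 / 15 4 10 / 6 12 4]. Elementwise product with the kernel and sum: 11·1 + 14·3 + 15·-1 + 4·1 + 6·2 + 12·1.
Output[0,1]: The receptive field on the input at this output position is [14 13 4 / 4 10 11 / 12 4 15]. Elementwise product with the kernel and sum: 14·1 + 13·3 + 4·-1 + 10·1 + 12·2 + 4·1.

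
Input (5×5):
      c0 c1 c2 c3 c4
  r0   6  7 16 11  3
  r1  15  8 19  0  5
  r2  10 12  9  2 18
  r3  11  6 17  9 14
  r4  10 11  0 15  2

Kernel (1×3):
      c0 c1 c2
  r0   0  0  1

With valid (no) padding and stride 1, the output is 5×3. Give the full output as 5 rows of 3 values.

Output[0,0]: The receptive field on the input at this output position is [6 7 16]. Elementwise product with the kernel and sum: 16·1.

16 11 3
19 0 5
9 2 18
17 9 14
0 15 2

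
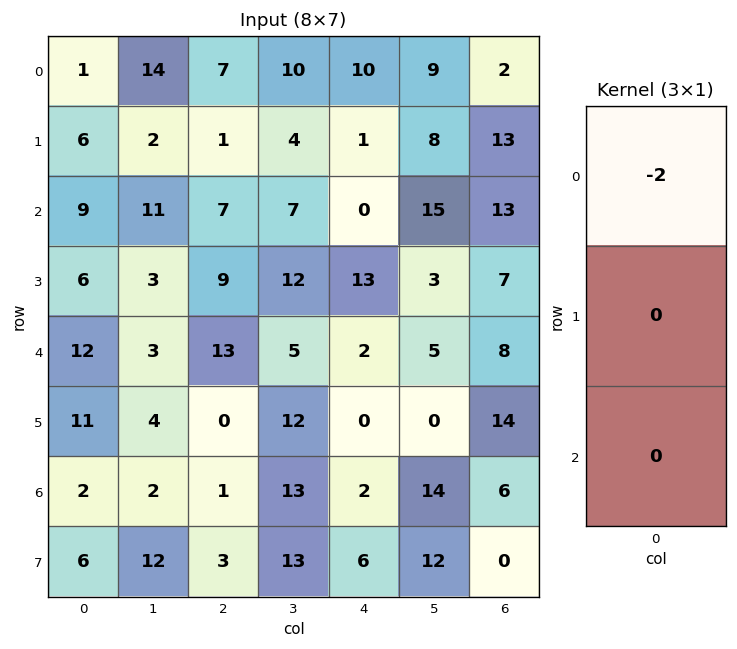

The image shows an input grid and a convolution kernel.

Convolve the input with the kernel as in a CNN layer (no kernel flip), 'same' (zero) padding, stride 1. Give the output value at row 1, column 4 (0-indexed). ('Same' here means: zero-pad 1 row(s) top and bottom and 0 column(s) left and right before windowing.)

-20

The receptive field on the zero-padded input at this output position is [10 / 1 / 0]. Elementwise product with the kernel and sum: 10·-2.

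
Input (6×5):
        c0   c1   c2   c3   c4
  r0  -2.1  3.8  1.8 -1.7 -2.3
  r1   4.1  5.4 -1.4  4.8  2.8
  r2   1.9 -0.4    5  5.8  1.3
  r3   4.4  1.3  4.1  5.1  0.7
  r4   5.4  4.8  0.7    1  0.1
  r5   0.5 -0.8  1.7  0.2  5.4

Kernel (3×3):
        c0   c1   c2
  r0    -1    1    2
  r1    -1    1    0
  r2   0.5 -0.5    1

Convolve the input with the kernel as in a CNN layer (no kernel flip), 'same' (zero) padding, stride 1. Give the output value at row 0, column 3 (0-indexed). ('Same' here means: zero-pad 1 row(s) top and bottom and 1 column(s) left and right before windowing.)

The receptive field on the zero-padded input at this output position is [0 0 0 / 1.8 -1.7 -2.3 / -1.4 4.8 2.8]. Elementwise product with the kernel and sum: 0·-1 + 0·1 + 0·2 + 1.8·-1 + -1.7·1 + -1.4·0.5 + 4.8·-0.5 + 2.8·1.

-3.8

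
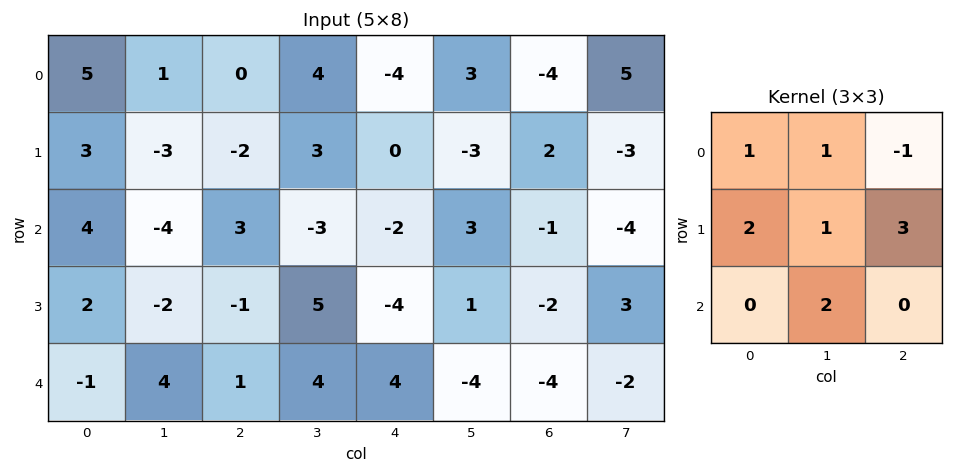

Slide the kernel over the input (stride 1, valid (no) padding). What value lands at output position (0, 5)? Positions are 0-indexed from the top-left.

The receptive field on the input at this output position is [3 -4 5 / -3 2 -3 / 3 -1 -4]. Elementwise product with the kernel and sum: 3·1 + -4·1 + 5·-1 + -3·2 + 2·1 + -3·3 + -1·2.

-21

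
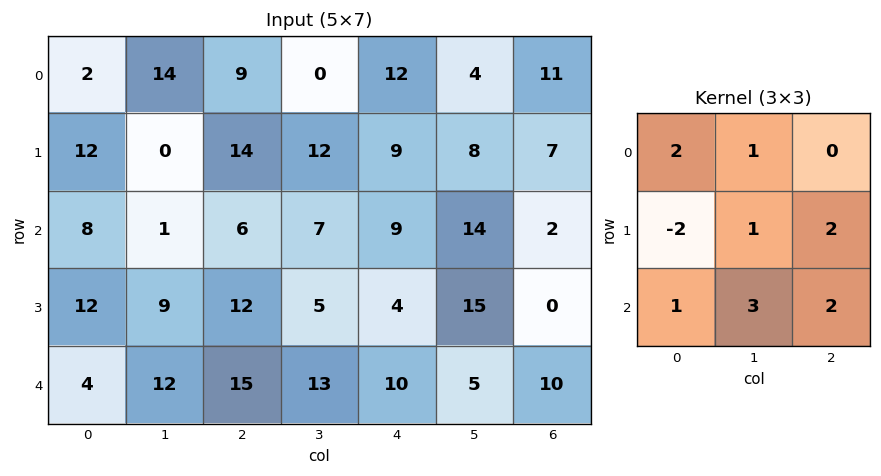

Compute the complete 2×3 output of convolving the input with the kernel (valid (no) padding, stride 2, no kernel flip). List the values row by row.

Output[0,0]: The receptive field on the input at this output position is [2 14 9 / 12 0 14 / 8 1 6]. Elementwise product with the kernel and sum: 2·2 + 14·1 + 12·-2 + 0·1 + 14·2 + 8·1 + 1·3 + 6·2.
Output[0,1]: The receptive field on the input at this output position is [9 0 12 / 14 12 9 / 6 7 9]. Elementwise product with the kernel and sum: 9·2 + 0·1 + 14·-2 + 12·1 + 9·2 + 6·1 + 7·3 + 9·2.

45 65 87
96 82 84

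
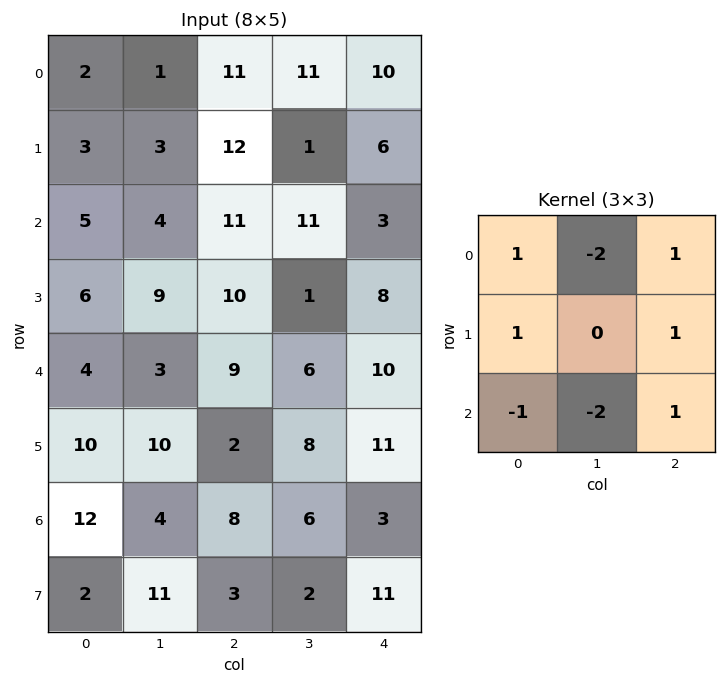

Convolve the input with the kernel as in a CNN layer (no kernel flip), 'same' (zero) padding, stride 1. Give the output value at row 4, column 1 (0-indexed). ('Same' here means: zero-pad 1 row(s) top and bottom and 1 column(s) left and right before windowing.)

The receptive field on the zero-padded input at this output position is [6 9 10 / 4 3 9 / 10 10 2]. Elementwise product with the kernel and sum: 6·1 + 9·-2 + 10·1 + 4·1 + 9·1 + 10·-1 + 10·-2 + 2·1.

-17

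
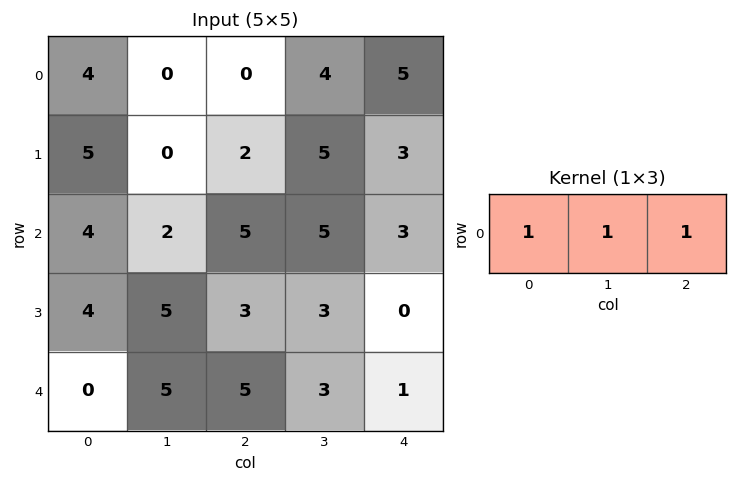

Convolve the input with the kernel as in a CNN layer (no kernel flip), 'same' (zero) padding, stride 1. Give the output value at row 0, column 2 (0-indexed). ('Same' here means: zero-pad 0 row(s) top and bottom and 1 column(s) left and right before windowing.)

4

The receptive field on the zero-padded input at this output position is [0 0 4]. Elementwise product with the kernel and sum: 0·1 + 0·1 + 4·1.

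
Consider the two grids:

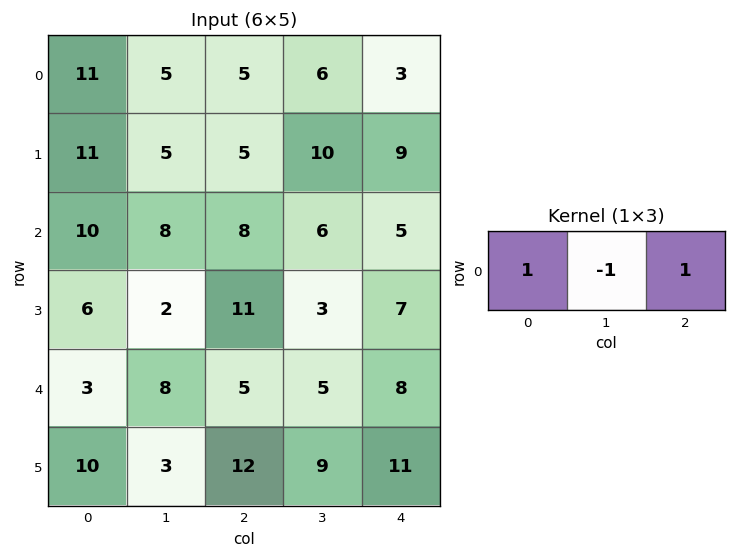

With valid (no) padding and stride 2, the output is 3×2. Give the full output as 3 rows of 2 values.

11 2
10 7
0 8

Output[0,0]: The receptive field on the input at this output position is [11 5 5]. Elementwise product with the kernel and sum: 11·1 + 5·-1 + 5·1.
Output[0,1]: The receptive field on the input at this output position is [5 6 3]. Elementwise product with the kernel and sum: 5·1 + 6·-1 + 3·1.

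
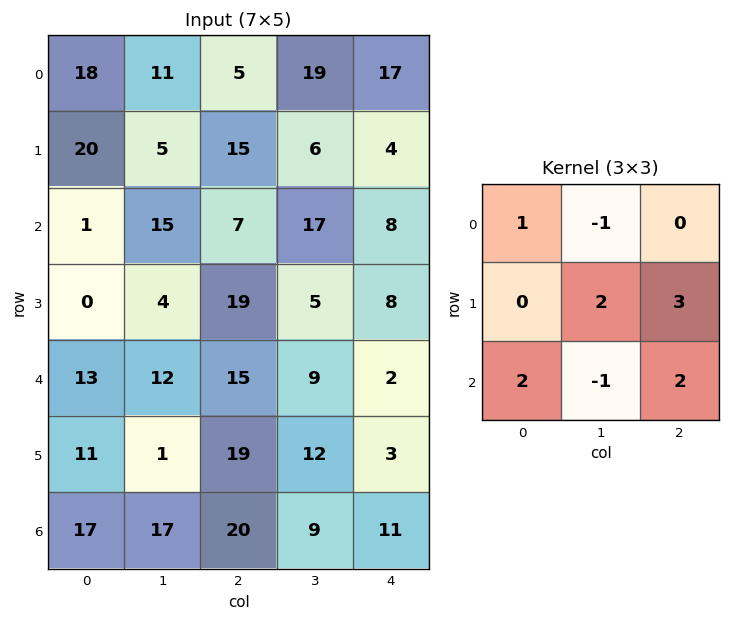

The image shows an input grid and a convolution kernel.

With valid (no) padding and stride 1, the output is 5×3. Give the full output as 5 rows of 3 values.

Output[0,0]: The receptive field on the input at this output position is [18 11 5 / 20 5 15 / 1 15 7]. Elementwise product with the kernel and sum: 18·1 + 11·-1 + 5·2 + 15·3 + 1·2 + 15·-1 + 7·2.

63 111 23
100 54 116
95 88 49
124 49 70
117 103 92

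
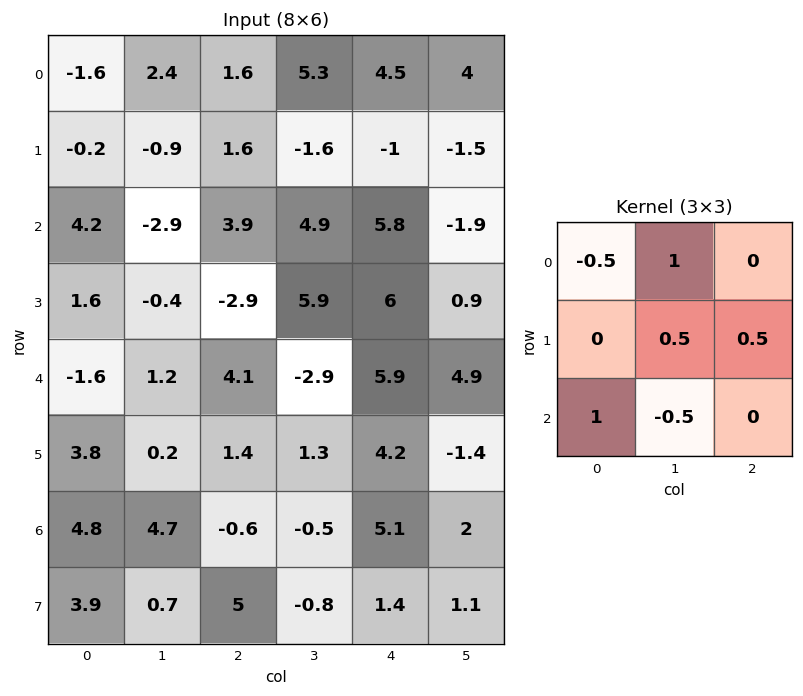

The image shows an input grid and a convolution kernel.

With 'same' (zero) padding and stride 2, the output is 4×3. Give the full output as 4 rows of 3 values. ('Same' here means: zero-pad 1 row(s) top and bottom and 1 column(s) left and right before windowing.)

0.5 1.75 3.15
-0.35 7.5 4.65
-0.5 -2.6 7.65
6.6 -1.05 5.6

Output[0,0]: The receptive field on the zero-padded input at this output position is [0 0 0 / 0 -1.6 2.4 / 0 -0.2 -0.9]. Elementwise product with the kernel and sum: 0·-0.5 + 0·1 + -1.6·0.5 + 2.4·0.5 + 0·1 + -0.2·-0.5.
Output[0,1]: The receptive field on the zero-padded input at this output position is [0 0 0 / 2.4 1.6 5.3 / -0.9 1.6 -1.6]. Elementwise product with the kernel and sum: 0·-0.5 + 0·1 + 1.6·0.5 + 5.3·0.5 + -0.9·1 + 1.6·-0.5.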